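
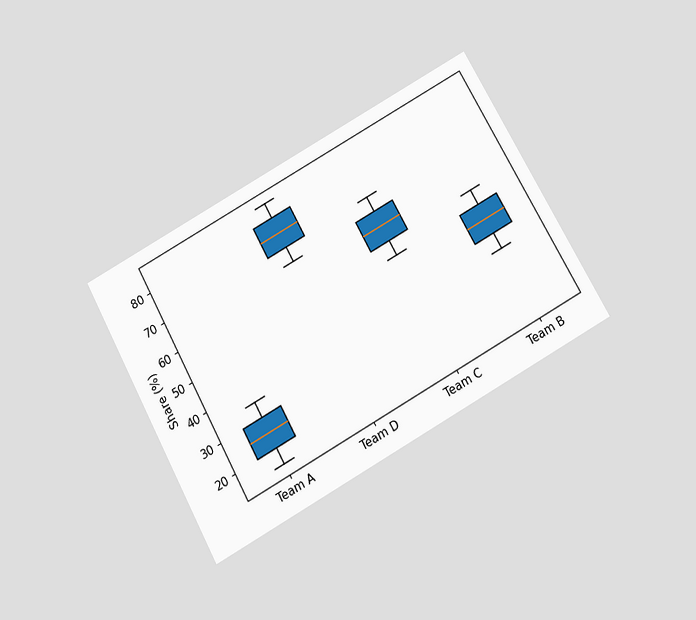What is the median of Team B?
The chart is tilted about 29° counter-clockwise and viewed slightly from below. The median line in the Team B box sits at 45%.

45%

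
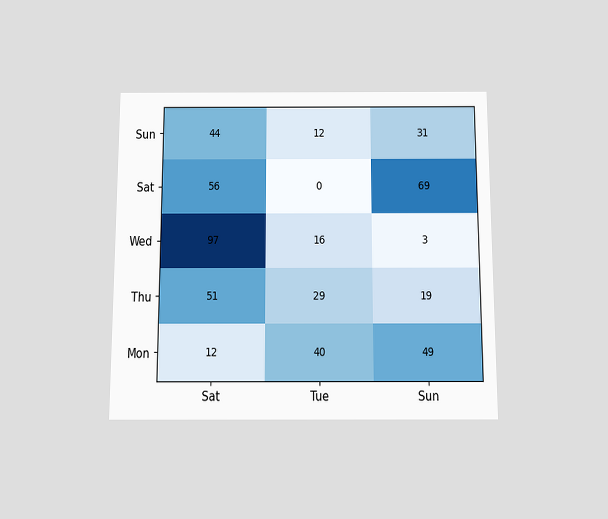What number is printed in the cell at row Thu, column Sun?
19

The chart is viewed slightly from below. The (Thu, Sun) cell reads 19.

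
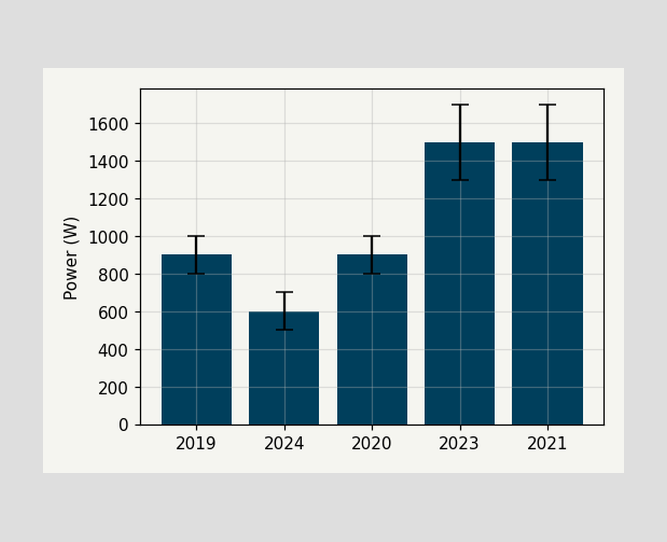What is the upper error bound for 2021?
1700W

The 2021 bar's upper whisker reaches 1700W.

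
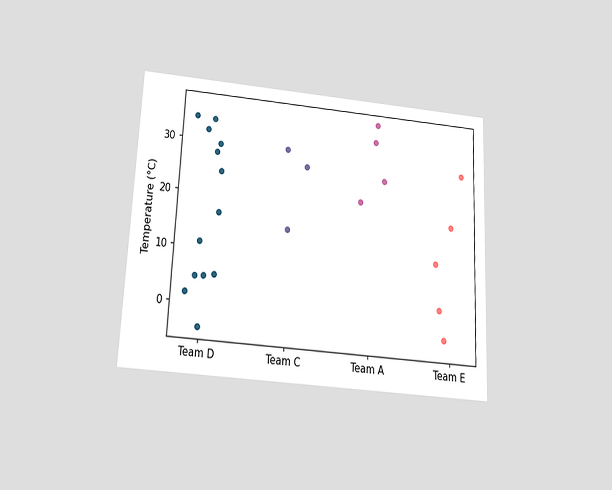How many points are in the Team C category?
The chart is tilted about 3° clockwise and viewed slightly from below. Counting the markers in the Team C column gives 3.

3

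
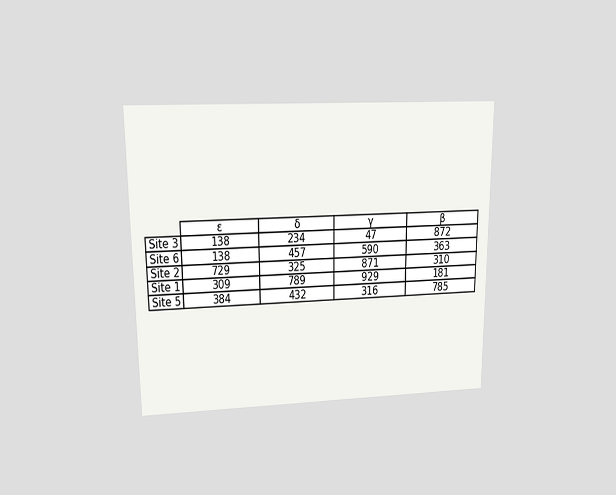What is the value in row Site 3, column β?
The chart is viewed at a slight angle. The (Site 3, β) cell reads 872.

872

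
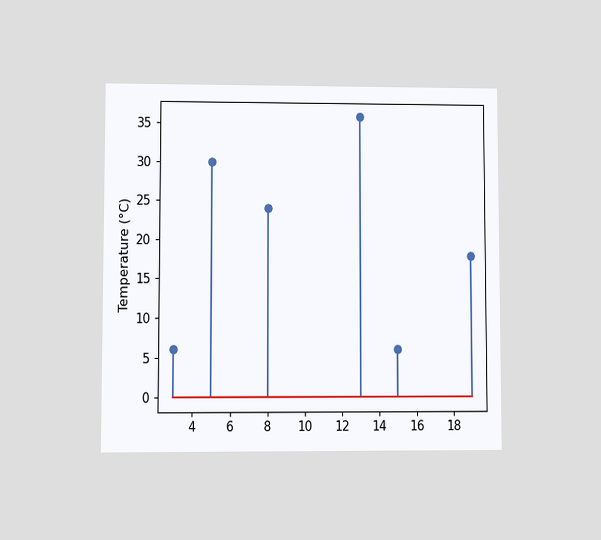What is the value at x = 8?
The chart is viewed at a slight angle. The stem at x=8 reaches 24°C.

24°C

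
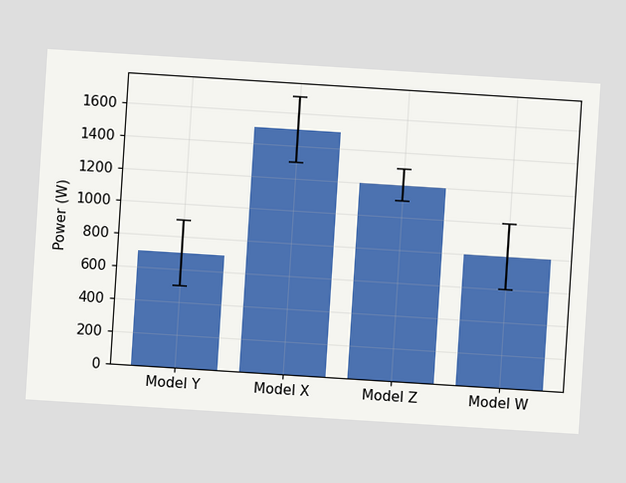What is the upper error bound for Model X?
1700W

The chart is tilted about 4° clockwise. The Model X bar's upper whisker reaches 1700W.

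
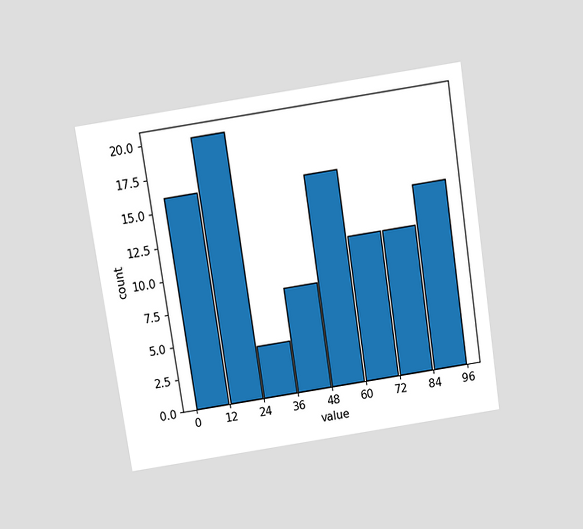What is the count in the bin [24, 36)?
The chart is tilted about 9° counter-clockwise and viewed slightly from above. The [24, 36) bin has height 4.

4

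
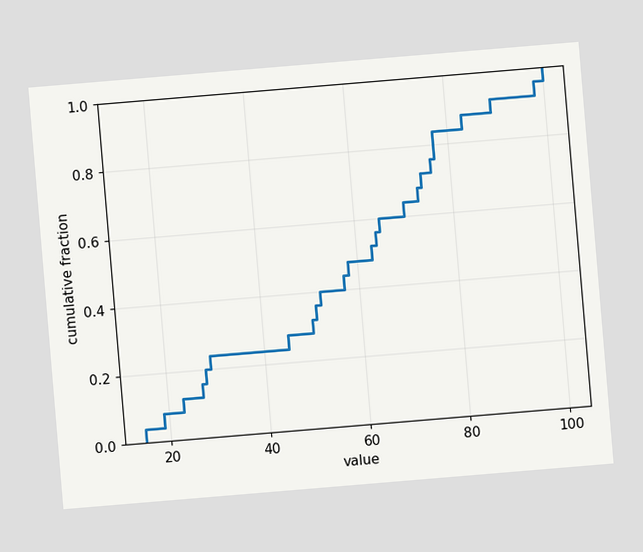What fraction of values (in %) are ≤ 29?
24%

The chart is tilted about 5° counter-clockwise. At x=29 the ECDF step is at 24%.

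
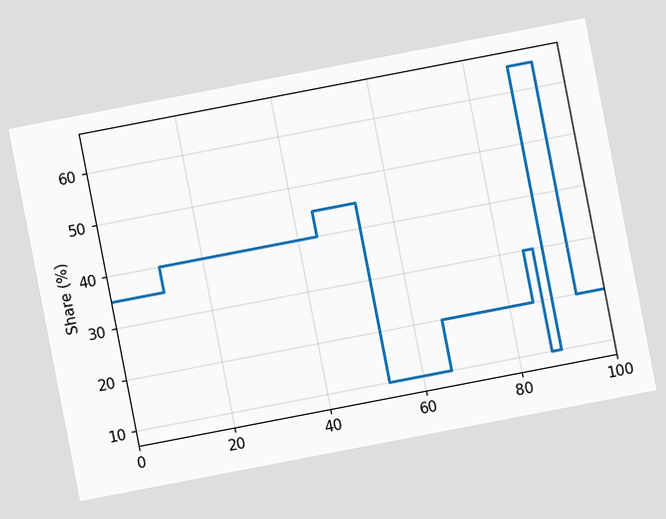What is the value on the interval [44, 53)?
45%

The chart is tilted about 11° counter-clockwise. On [44, 53) the step sits at 45%.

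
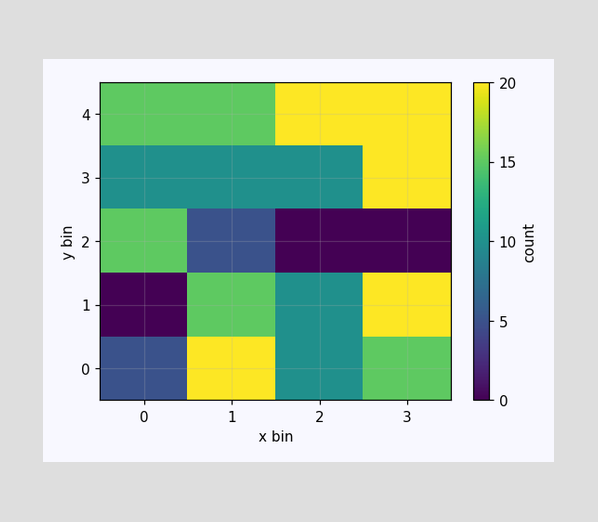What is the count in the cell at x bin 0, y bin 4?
Matching the cell (0, 4) against the colorbar gives 15.

15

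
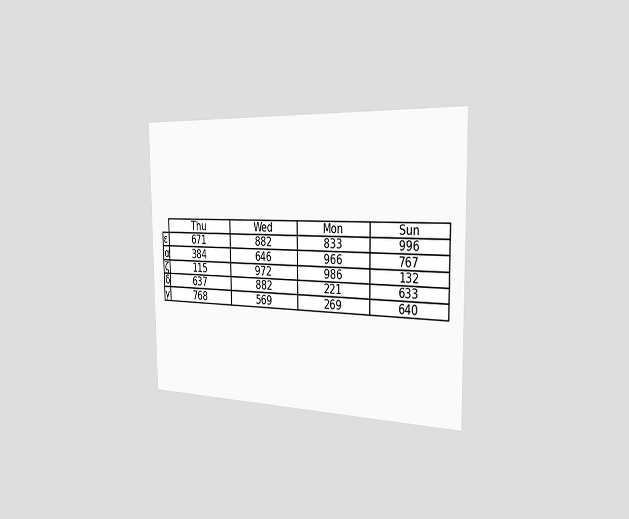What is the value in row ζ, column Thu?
The chart is viewed slightly from the right. The (ζ, Thu) cell reads 115.

115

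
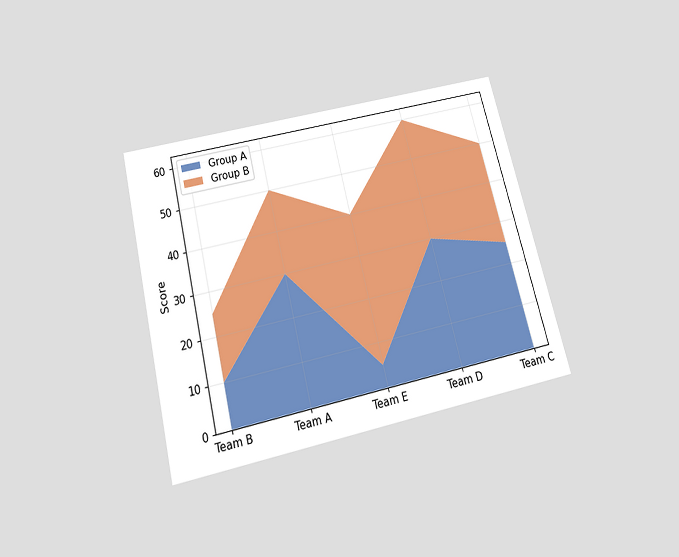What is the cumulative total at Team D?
The chart is tilted about 14° counter-clockwise and viewed slightly from below. The stacked total at Team D reaches 60.

60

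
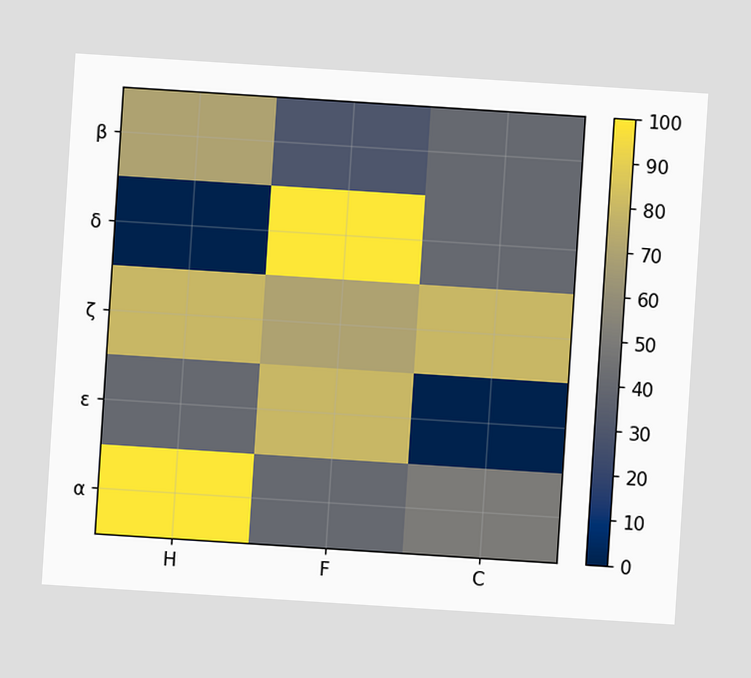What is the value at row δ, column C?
The chart is tilted about 4° clockwise. Matching cell (δ, C) against the colorbar gives 40.

40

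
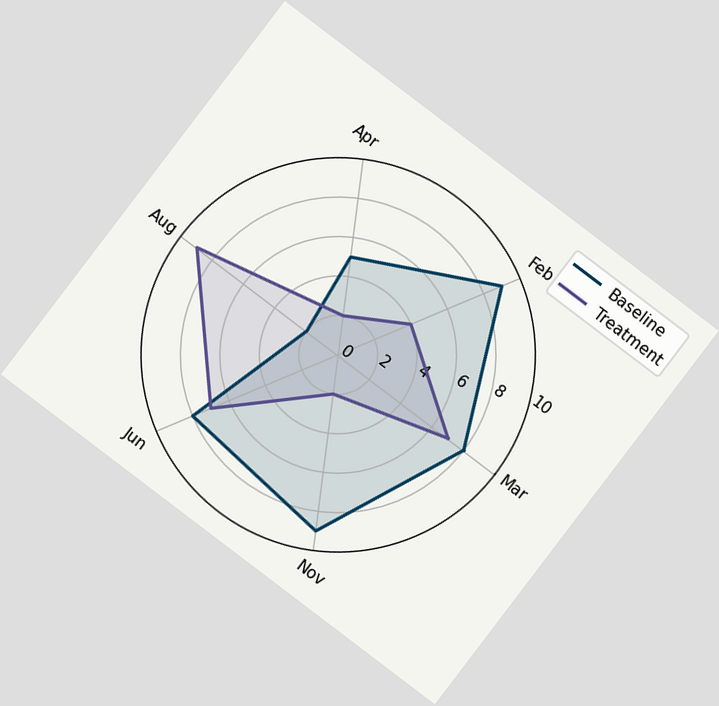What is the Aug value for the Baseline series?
2

The chart is tilted about 37° clockwise. On the Aug axis, Baseline reaches 2.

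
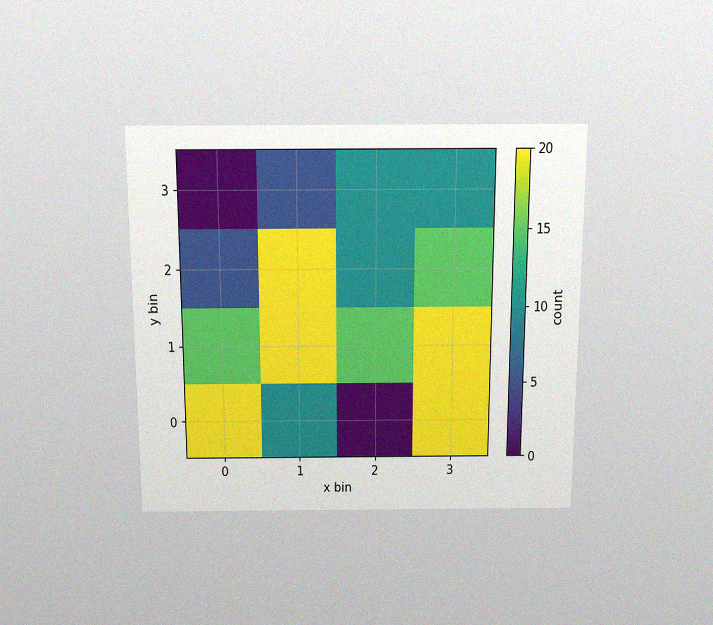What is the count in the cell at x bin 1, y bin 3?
5

The chart is viewed slightly from above, with some photo noise. Matching the cell (1, 3) against the colorbar gives 5.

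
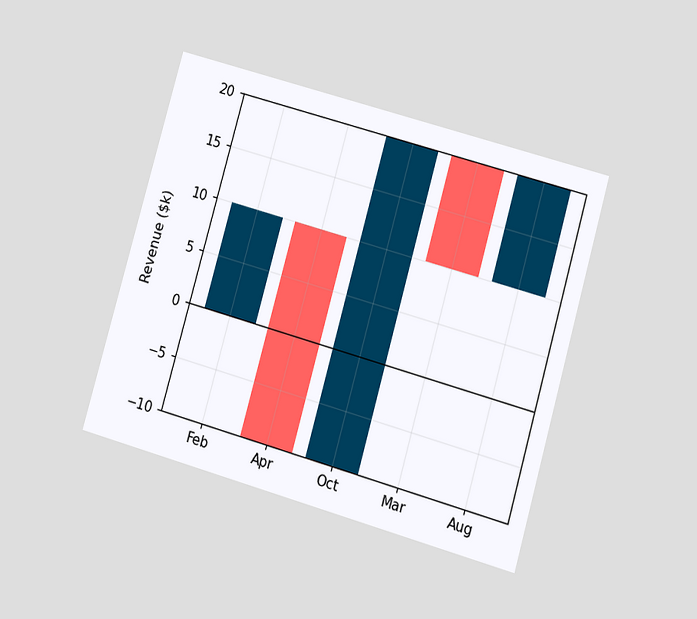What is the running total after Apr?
The chart is tilted about 16° clockwise and viewed at a slight angle. After Apr the running total reaches $-10k.

$-10k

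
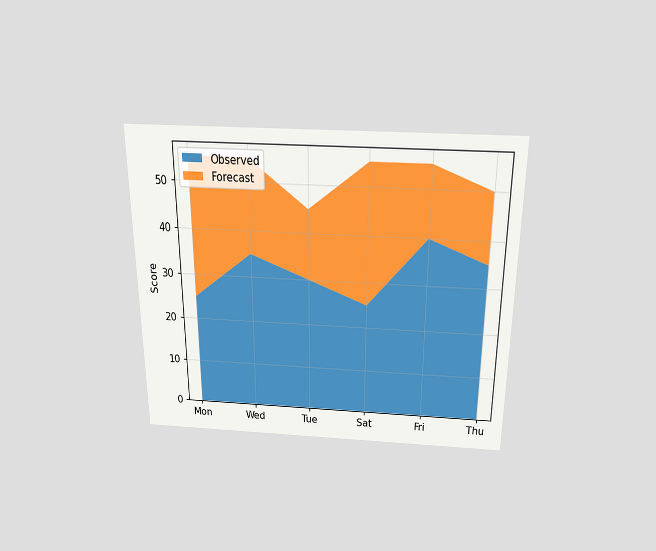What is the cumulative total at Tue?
45

The chart is viewed slightly from above. The stacked total at Tue reaches 45.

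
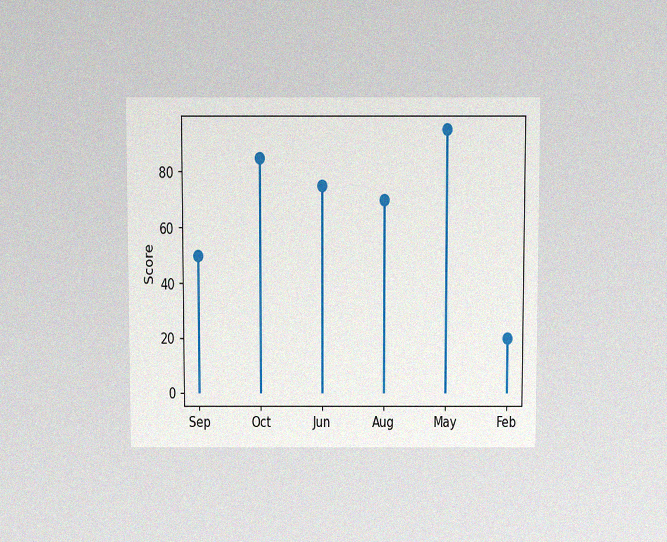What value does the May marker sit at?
The chart is viewed slightly from above, with some photo noise. The May marker sits at 95.

95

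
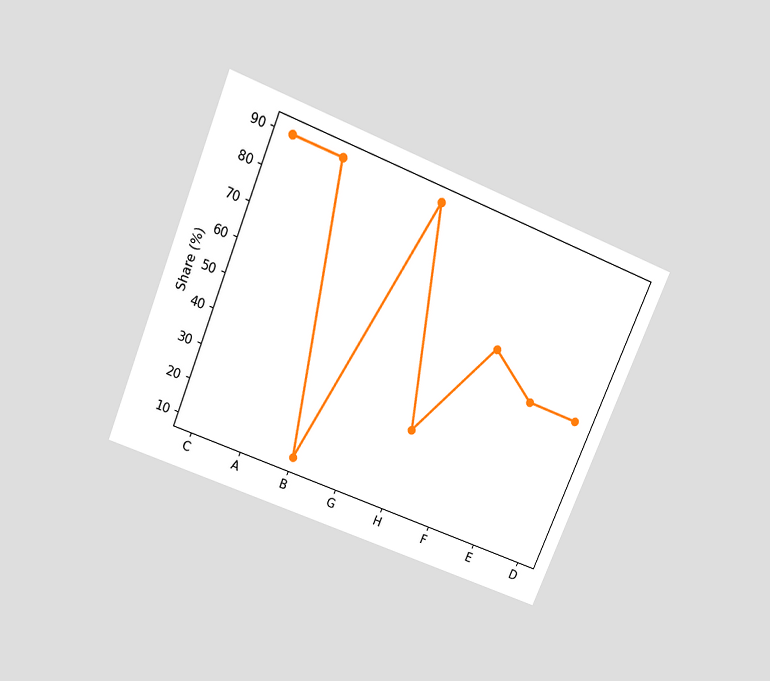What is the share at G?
The chart is tilted about 22° clockwise and viewed slightly from above. At G, the line is at 90%.

90%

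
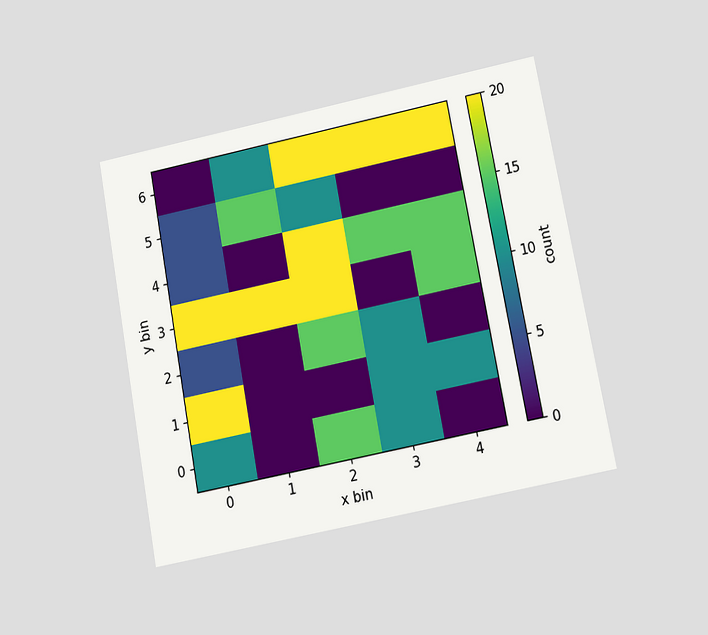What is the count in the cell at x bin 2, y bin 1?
0

The chart is tilted about 11° counter-clockwise and viewed at a slight angle. Matching the cell (2, 1) against the colorbar gives 0.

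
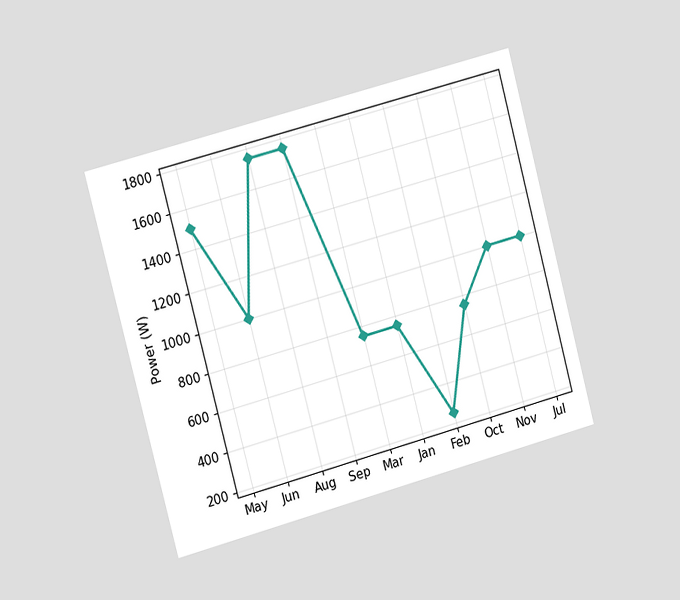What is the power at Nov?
1000W

The chart is tilted about 15° counter-clockwise and viewed slightly from the left. At Nov, the line is at 1000W.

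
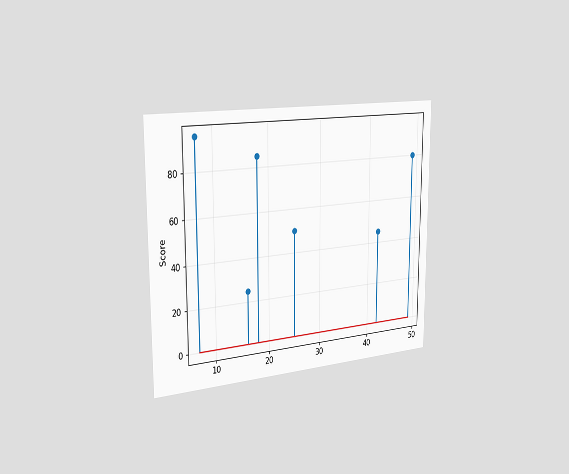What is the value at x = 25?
The chart is viewed slightly from the left. The stem at x=25 reaches 50.

50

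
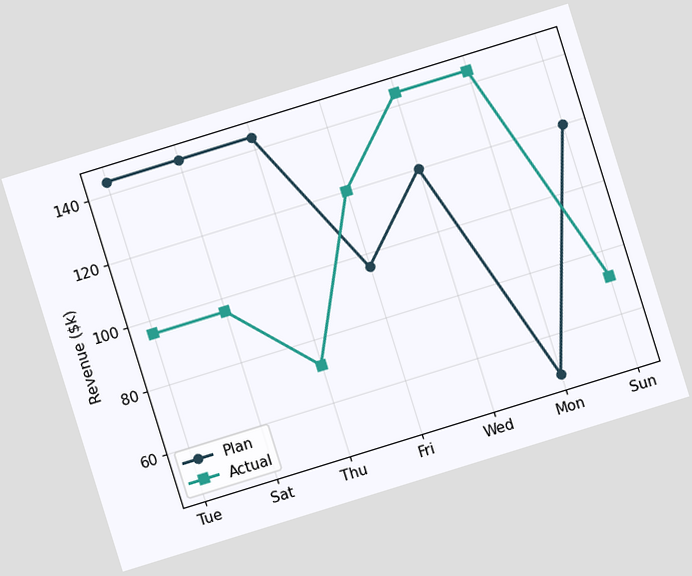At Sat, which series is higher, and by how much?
The chart is tilted about 17° counter-clockwise. At Sat, Plan sits above the other line by $48k.

Plan, by $48k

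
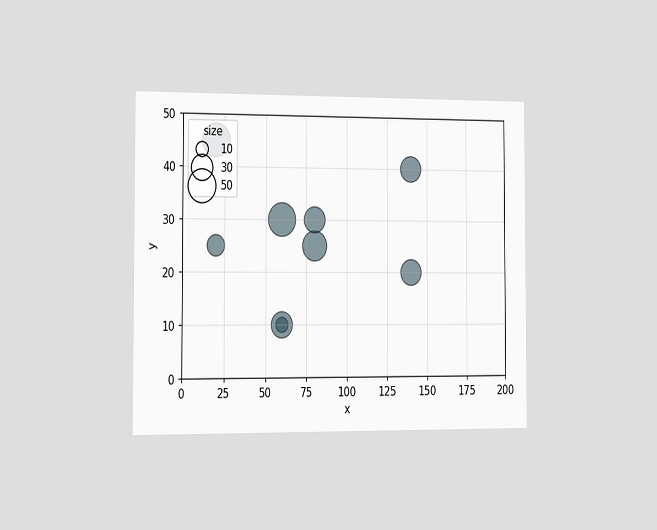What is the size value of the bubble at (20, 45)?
The chart is viewed slightly from the left. Matching the bubble at (20, 45) against the size legend gives 50.

50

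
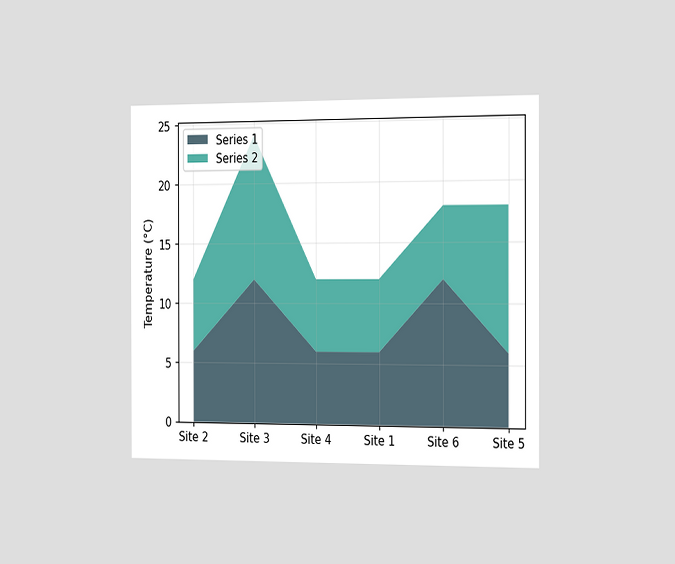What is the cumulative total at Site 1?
12°C

The chart is viewed slightly from the right. The stacked total at Site 1 reaches 12°C.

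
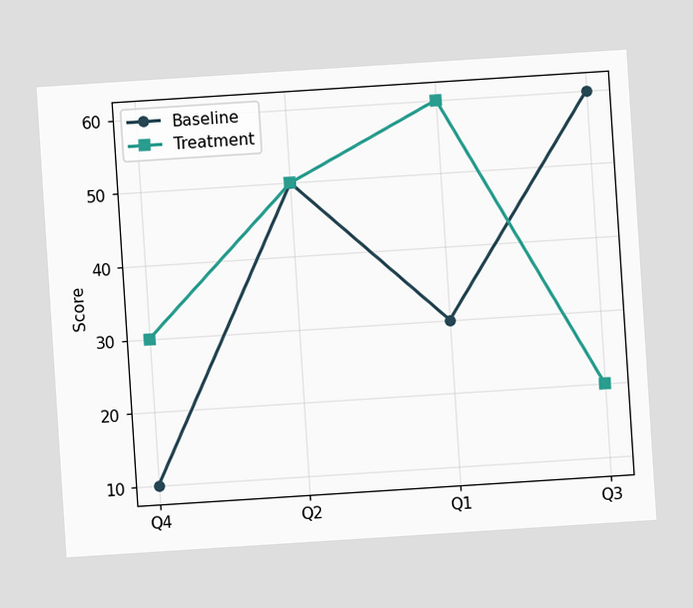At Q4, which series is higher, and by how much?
Treatment, by 20

The chart is tilted about 4° counter-clockwise. At Q4, Treatment sits above the other line by 20.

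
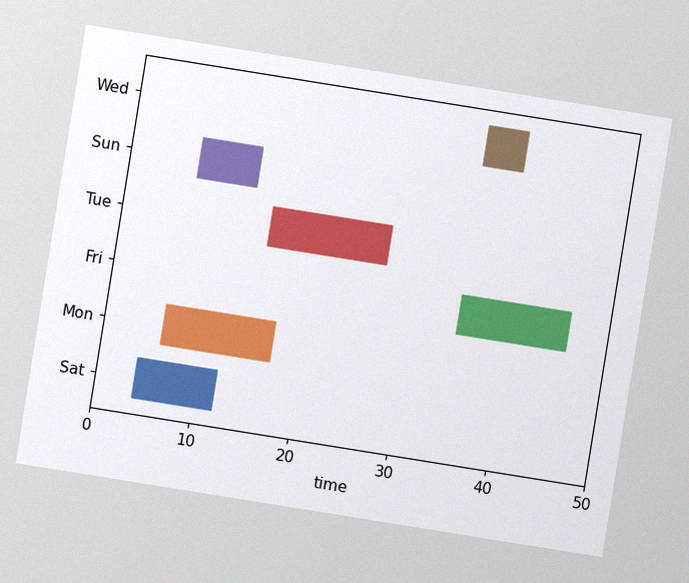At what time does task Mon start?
The chart is tilted about 9° clockwise, with some photo noise. The Mon bar begins at t=6.

6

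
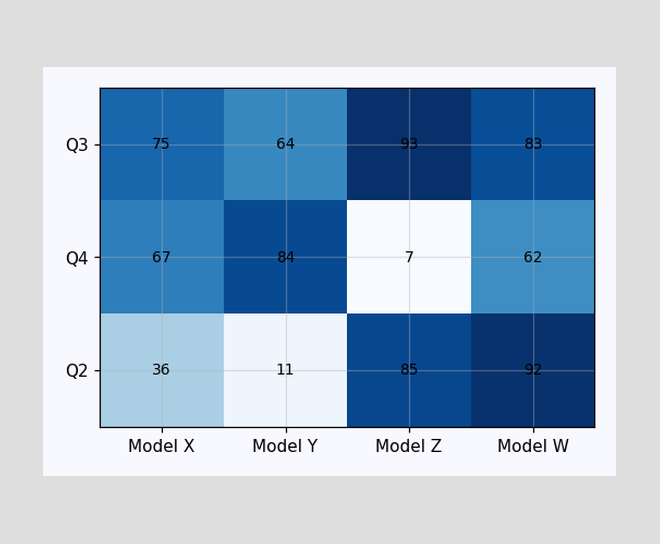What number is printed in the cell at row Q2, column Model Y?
11

The (Q2, Model Y) cell reads 11.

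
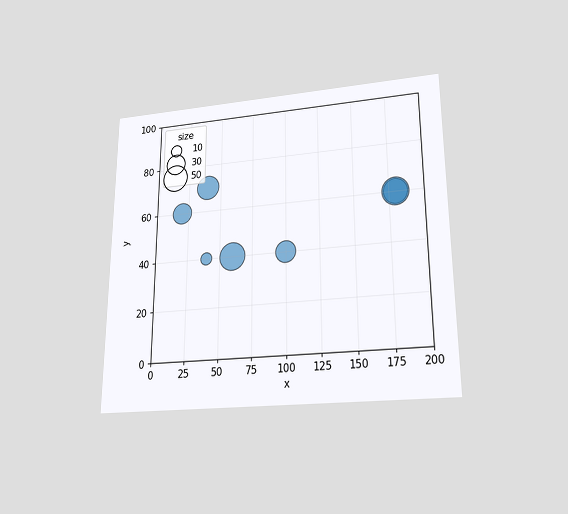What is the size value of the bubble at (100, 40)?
30

The chart is viewed slightly from below. Matching the bubble at (100, 40) against the size legend gives 30.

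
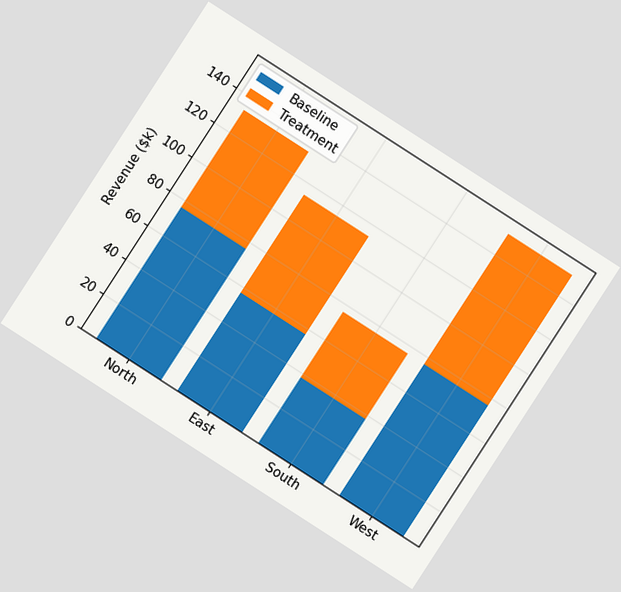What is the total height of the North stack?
The chart is tilted about 33° clockwise. The North stack's top reaches $133k on the y-axis.

$133k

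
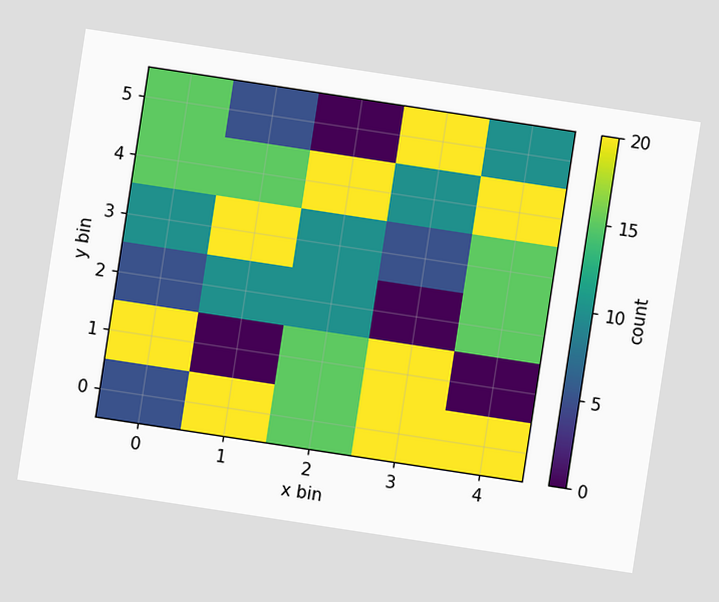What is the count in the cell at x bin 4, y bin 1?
The chart is tilted about 9° clockwise. Matching the cell (4, 1) against the colorbar gives 0.

0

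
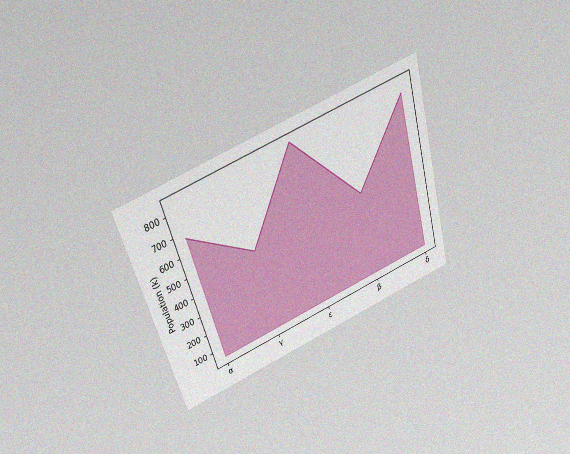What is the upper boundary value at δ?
798k

The chart is tilted about 16° counter-clockwise and viewed slightly from above, with some photo noise. At δ the upper boundary is at 798k.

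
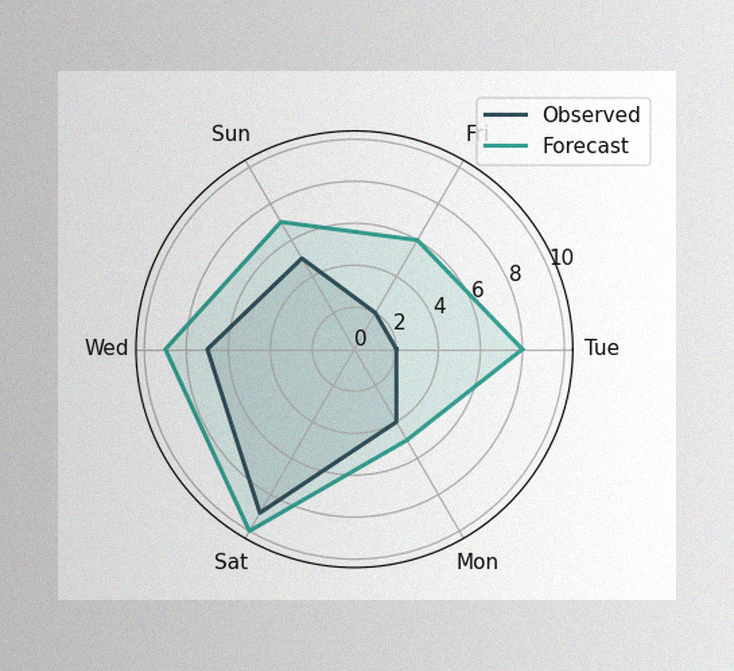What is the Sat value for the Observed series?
The image has some photo noise and uneven lighting. On the Sat axis, Observed reaches 9.

9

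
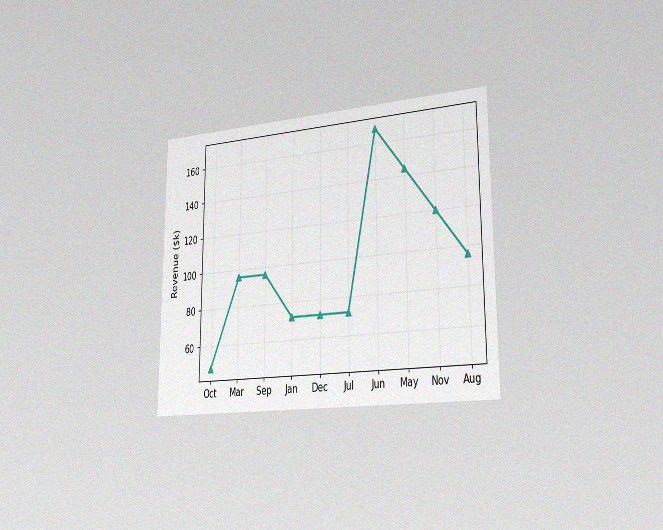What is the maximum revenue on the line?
The chart is viewed slightly from the right, with some photo noise. The highest point is at Jun, and reading across to the y-axis gives $168k.

$168k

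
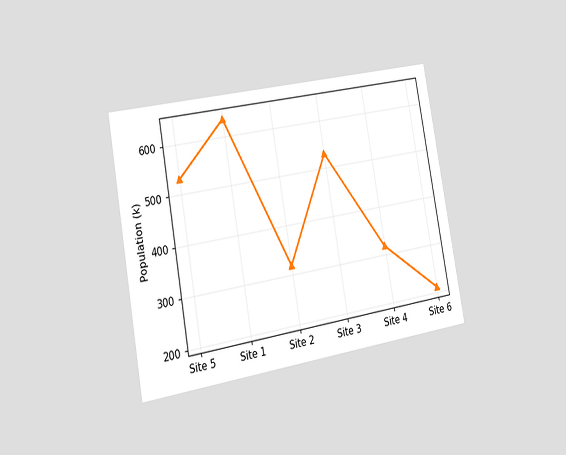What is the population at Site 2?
The chart is tilted about 10° counter-clockwise and viewed slightly from the left. At Site 2, the line is at 318k.

318k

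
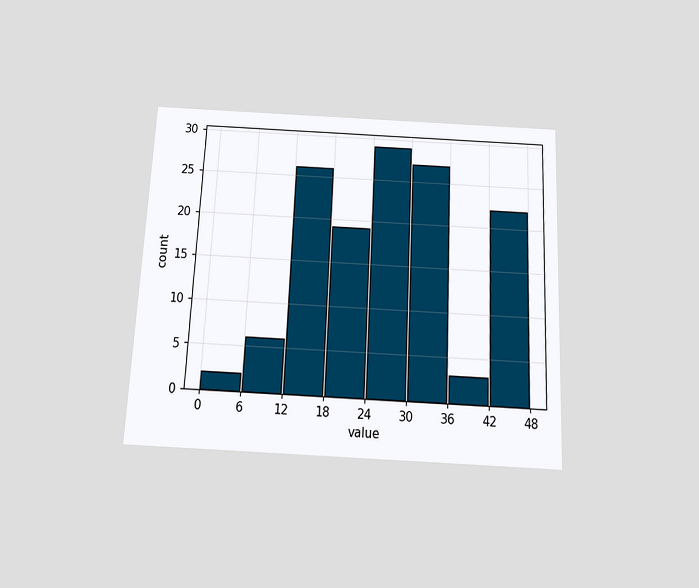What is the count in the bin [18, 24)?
19

The chart is tilted about 3° clockwise and viewed slightly from below. The [18, 24) bin has height 19.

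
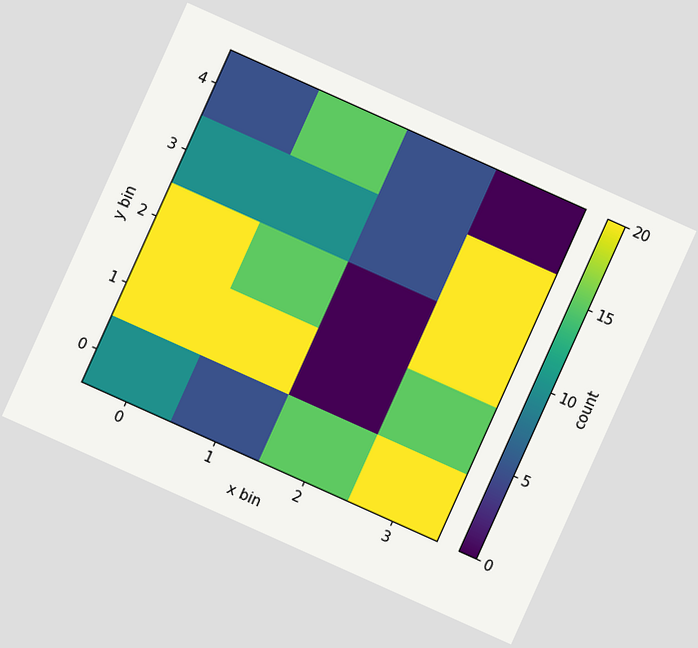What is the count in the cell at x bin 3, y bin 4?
The chart is tilted about 24° clockwise. Matching the cell (3, 4) against the colorbar gives 0.

0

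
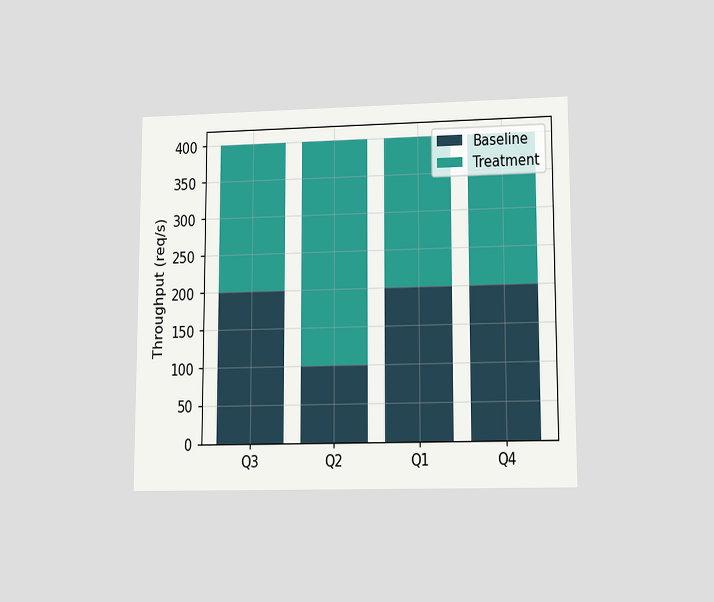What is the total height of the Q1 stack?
400req/s

The chart is viewed at a slight angle. The Q1 stack's top reaches 400req/s on the y-axis.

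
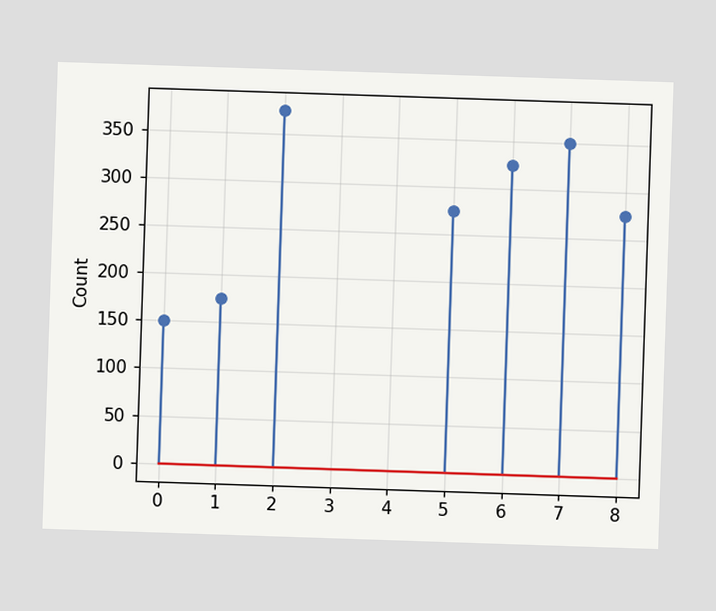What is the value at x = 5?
275

The stem at x=5 reaches 275.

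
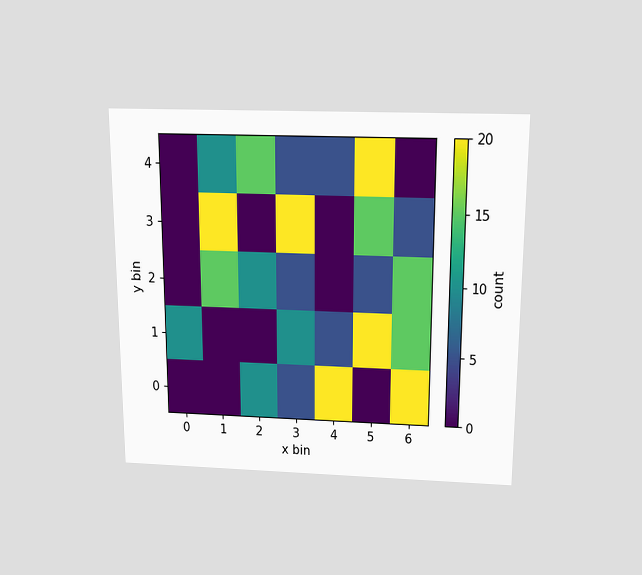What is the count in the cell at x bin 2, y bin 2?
The chart is viewed slightly from above. Matching the cell (2, 2) against the colorbar gives 10.

10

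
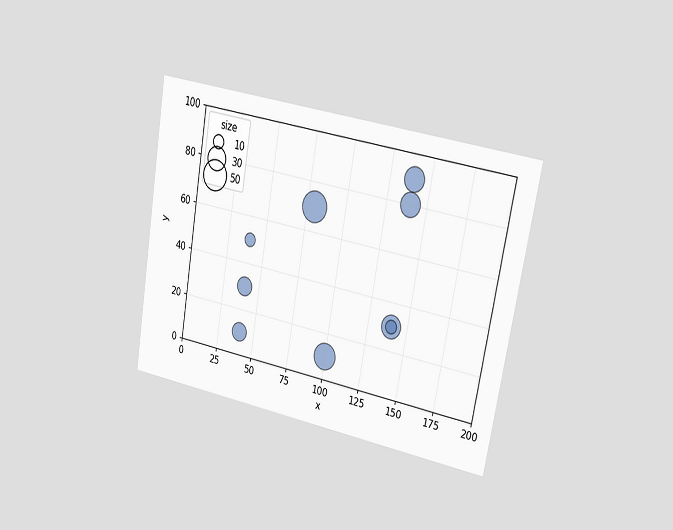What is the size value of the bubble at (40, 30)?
The chart is tilted about 10° clockwise and viewed slightly from the right. Matching the bubble at (40, 30) against the size legend gives 20.

20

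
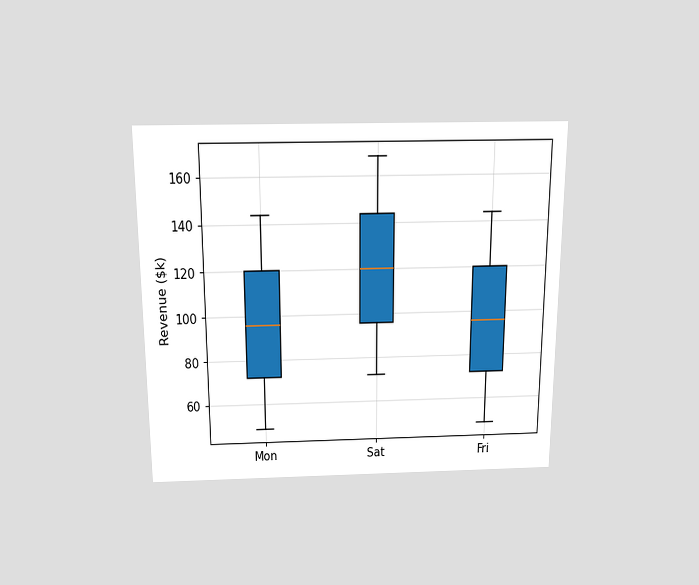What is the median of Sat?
$120k

The chart is viewed slightly from above. The median line in the Sat box sits at $120k.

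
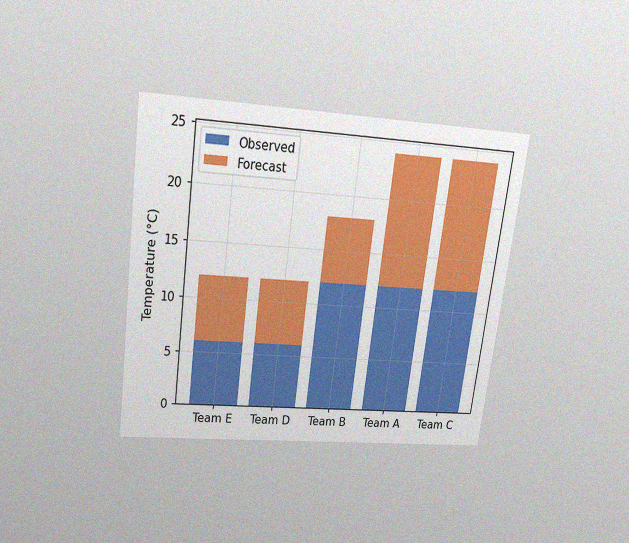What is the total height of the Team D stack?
The chart is tilted about 7° clockwise and viewed slightly from above, with some photo noise. The Team D stack's top reaches 12°C on the y-axis.

12°C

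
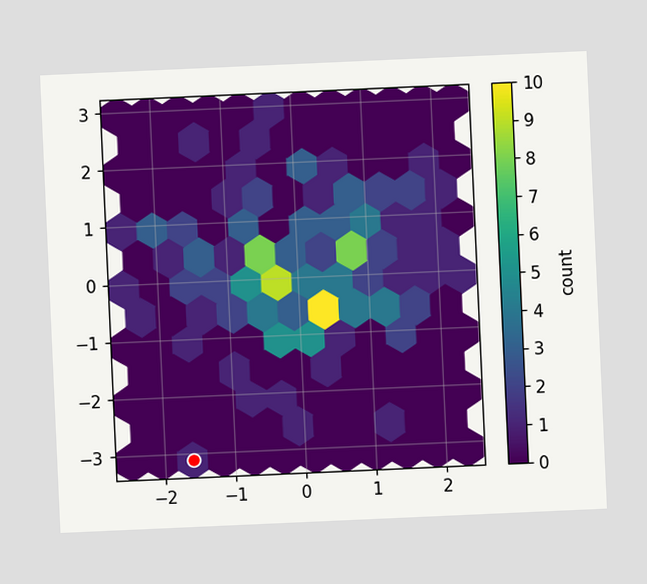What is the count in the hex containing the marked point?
1

The chart is tilted about 3° counter-clockwise. The marked hex reads 1 on the colorbar.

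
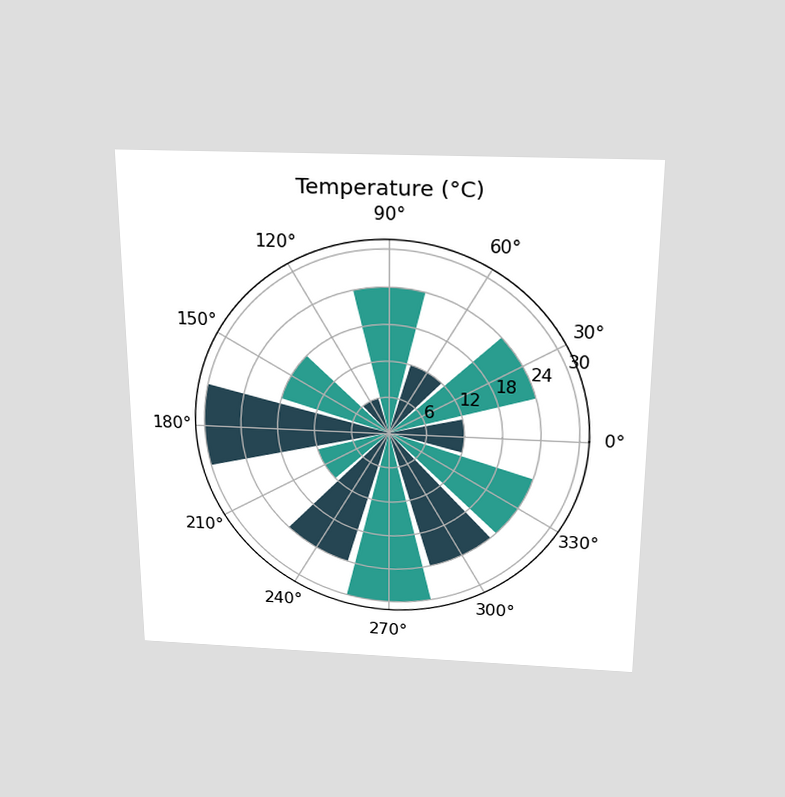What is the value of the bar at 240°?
24°C

The chart is viewed slightly from above. The bar at 240° reaches 24°C on the radial axis.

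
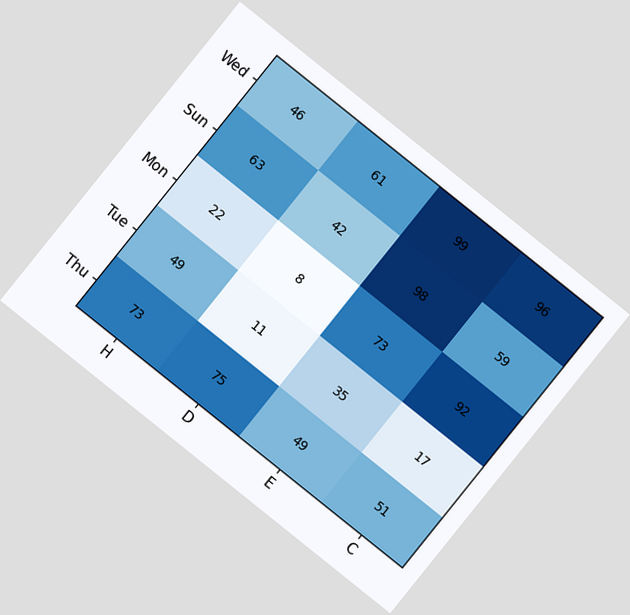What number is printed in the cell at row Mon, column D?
8

The chart is tilted about 39° clockwise. The (Mon, D) cell reads 8.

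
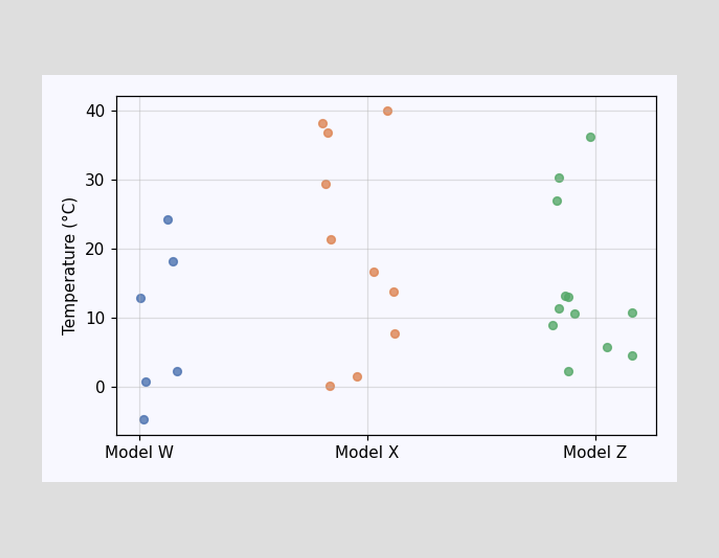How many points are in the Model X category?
10

Counting the markers in the Model X column gives 10.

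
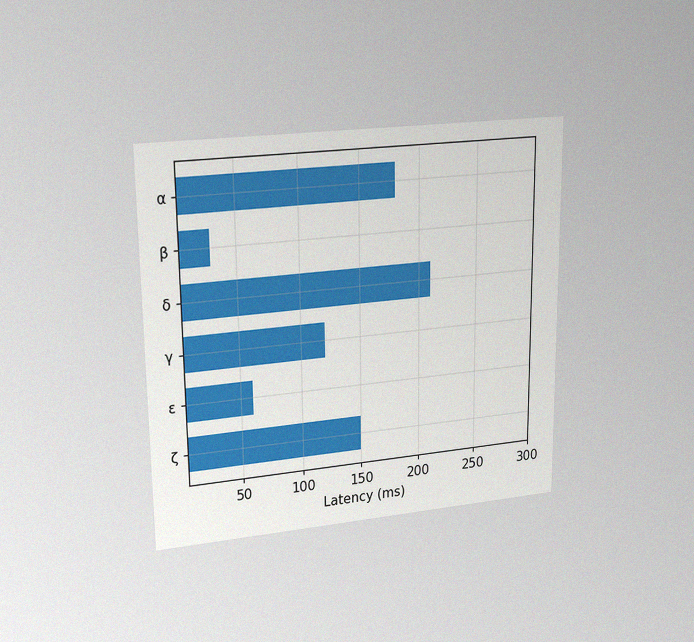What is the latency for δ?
The chart is viewed at a slight angle, with some photo noise. Reading along the chart's x-axis, the δ bar reaches 210ms.

210ms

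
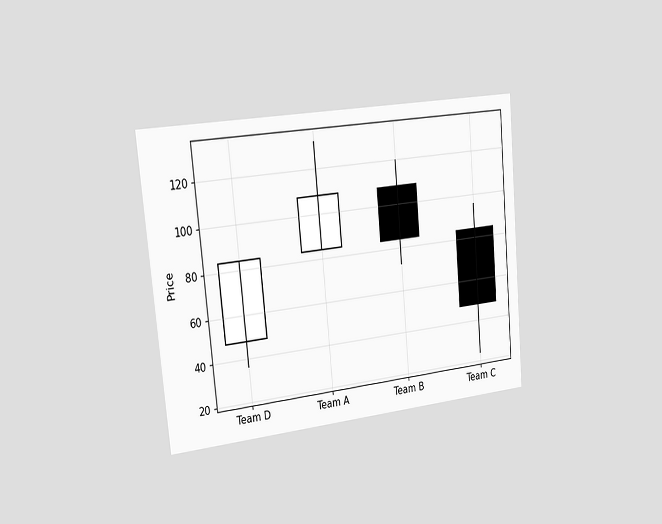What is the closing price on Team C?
The chart is tilted about 5° counter-clockwise and viewed slightly from the left. The Team C candle closes at 48.

48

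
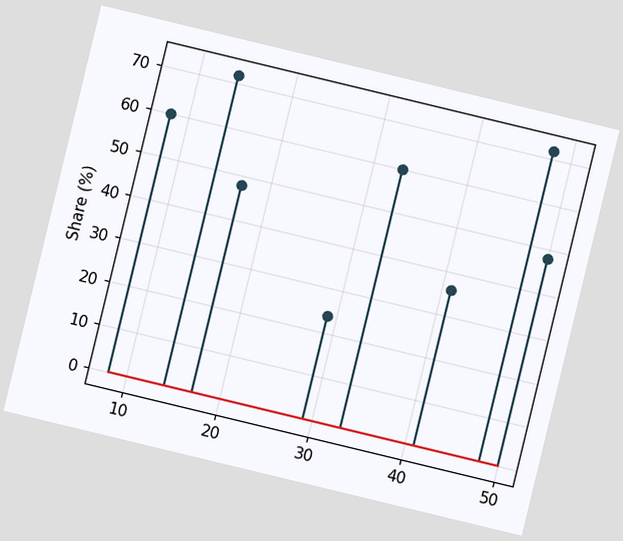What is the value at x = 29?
24%

The chart is tilted about 14° clockwise. The stem at x=29 reaches 24%.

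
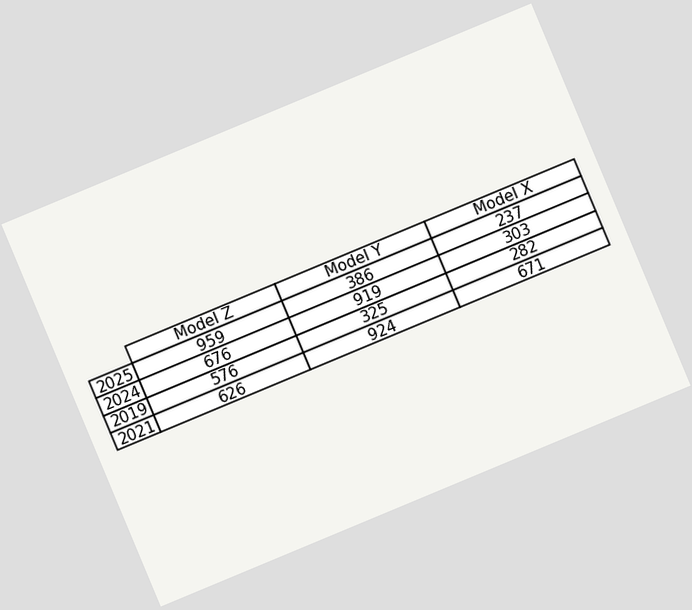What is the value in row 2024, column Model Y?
919

The chart is tilted about 23° counter-clockwise. The (2024, Model Y) cell reads 919.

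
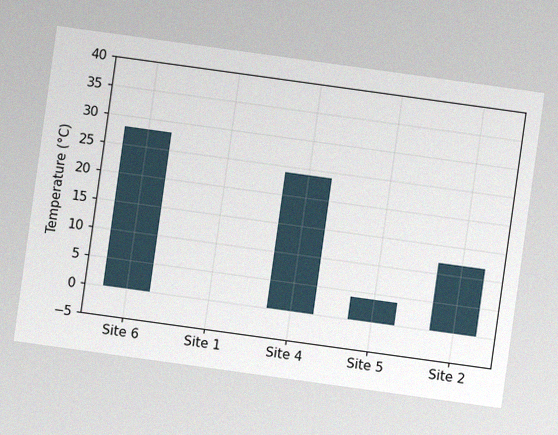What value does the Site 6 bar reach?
The chart is tilted about 8° clockwise, with some photo noise. Reading along the chart's y-axis, the Site 6 bar reaches 28°C.

28°C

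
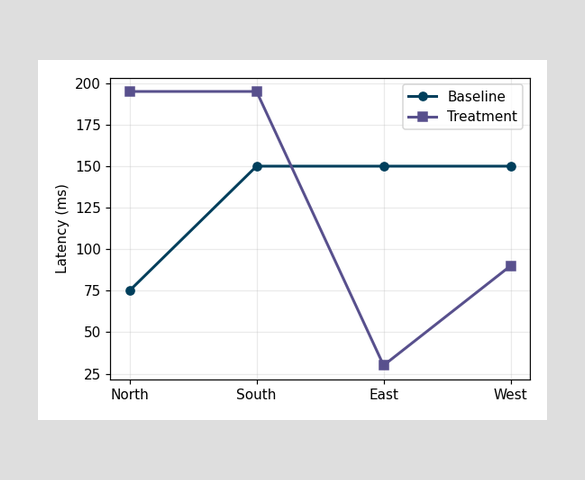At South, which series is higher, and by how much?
At South, Treatment sits above the other line by 45ms.

Treatment, by 45ms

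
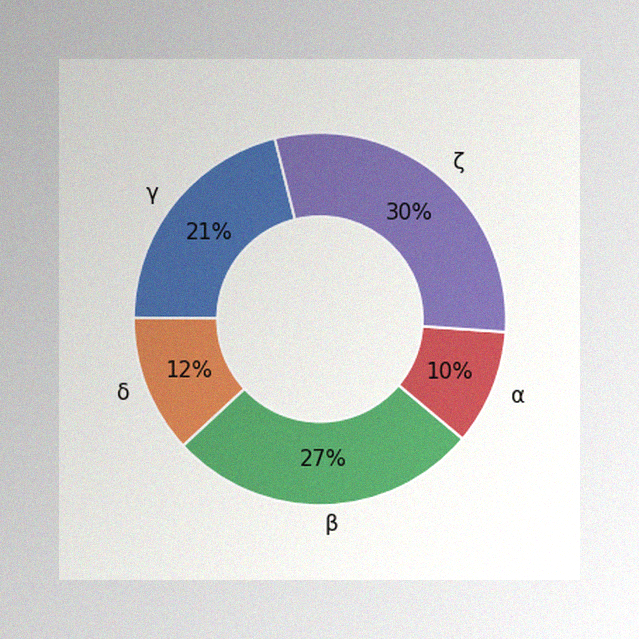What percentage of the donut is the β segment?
27%

The image has some photo noise and uneven lighting. The β segment takes up 27% of the ring.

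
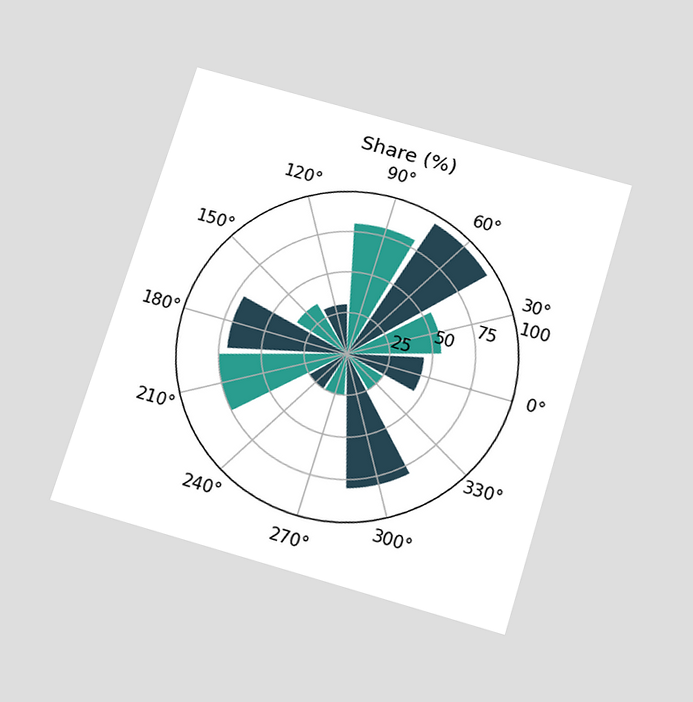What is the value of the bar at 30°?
55%

The chart is tilted about 17° clockwise and viewed slightly from below. The bar at 30° reaches 55% on the radial axis.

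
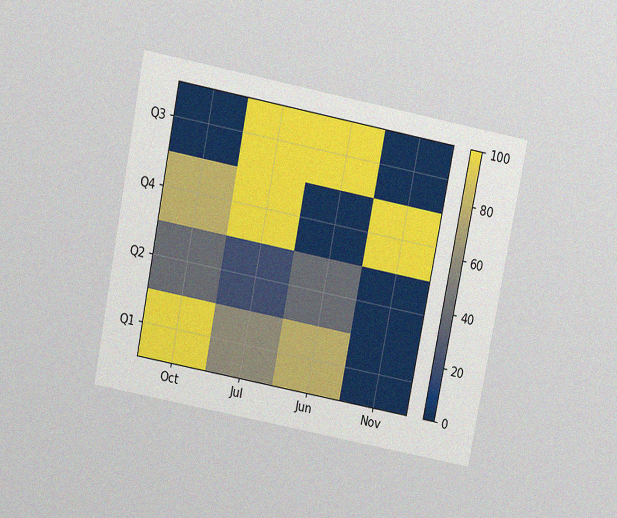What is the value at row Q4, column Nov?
The chart is tilted about 11° clockwise and viewed slightly from above, with some photo noise. Matching cell (Q4, Nov) against the colorbar gives 100.

100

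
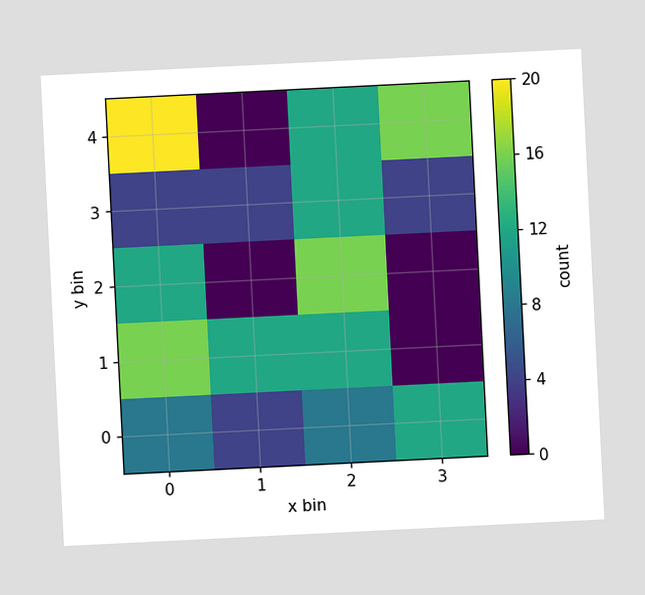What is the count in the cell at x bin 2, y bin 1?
The chart is tilted about 3° counter-clockwise. Matching the cell (2, 1) against the colorbar gives 12.

12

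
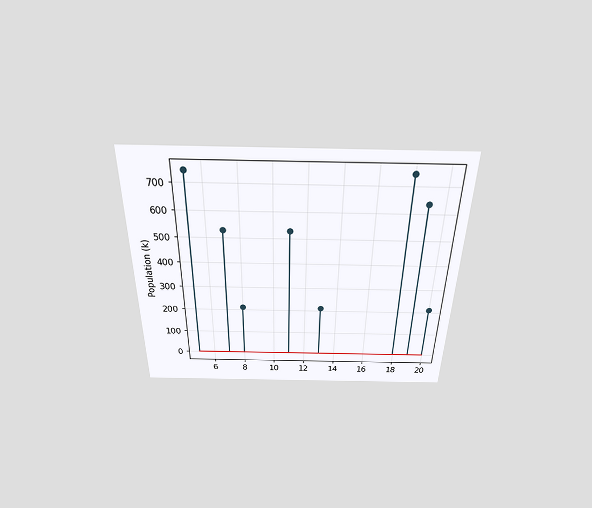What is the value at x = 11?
530k

The chart is viewed slightly from above. The stem at x=11 reaches 530k.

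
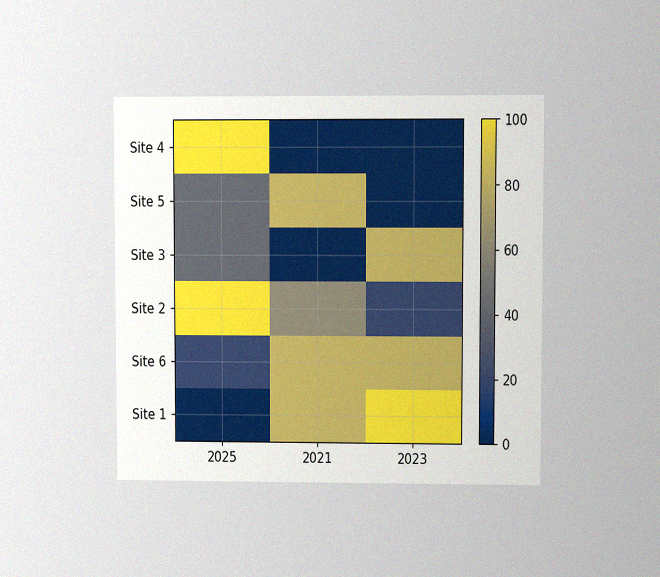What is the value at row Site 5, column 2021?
80

The chart is viewed at a slight angle, with some photo noise. Matching cell (Site 5, 2021) against the colorbar gives 80.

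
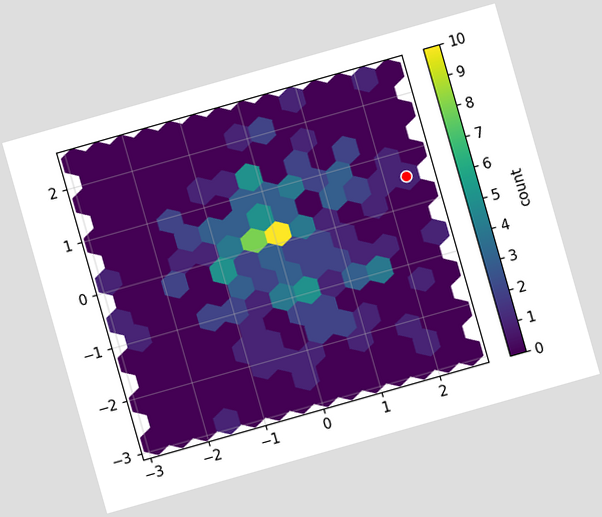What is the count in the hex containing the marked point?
The chart is tilted about 16° counter-clockwise. The marked hex reads 1 on the colorbar.

1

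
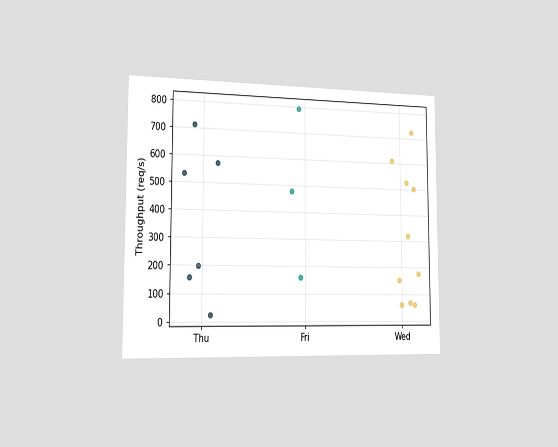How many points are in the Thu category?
6

The chart is viewed slightly from the left. Counting the markers in the Thu column gives 6.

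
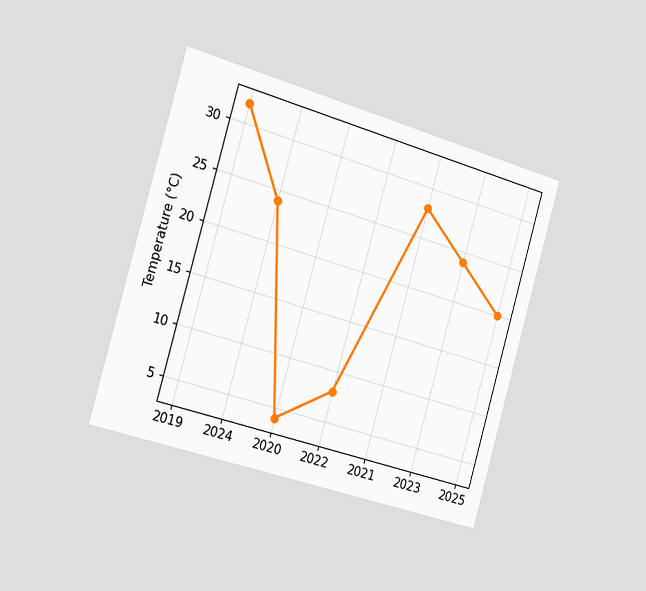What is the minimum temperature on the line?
The chart is tilted about 16° clockwise and viewed slightly from the left. The lowest point is at 2020, and reading across to the y-axis gives 4°C.

4°C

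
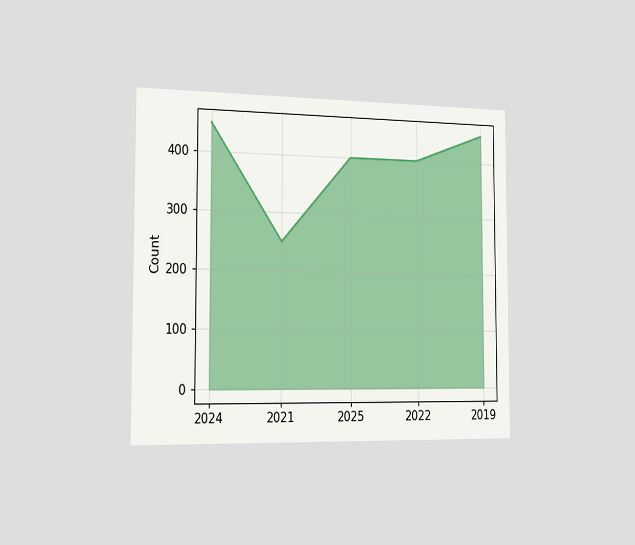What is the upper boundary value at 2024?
450

The chart is viewed slightly from the left. At 2024 the upper boundary is at 450.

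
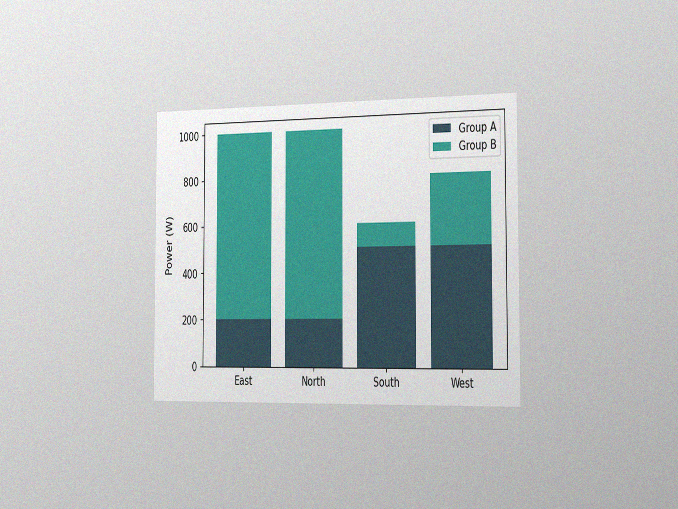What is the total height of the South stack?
The chart is viewed slightly from the right, with some photo noise. The South stack's top reaches 600W on the y-axis.

600W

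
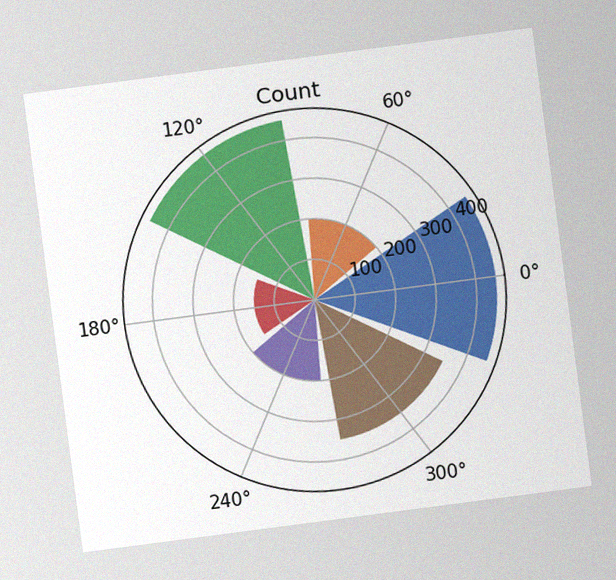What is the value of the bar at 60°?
The chart is tilted about 7° counter-clockwise, with some photo noise. The bar at 60° reaches 200 on the radial axis.

200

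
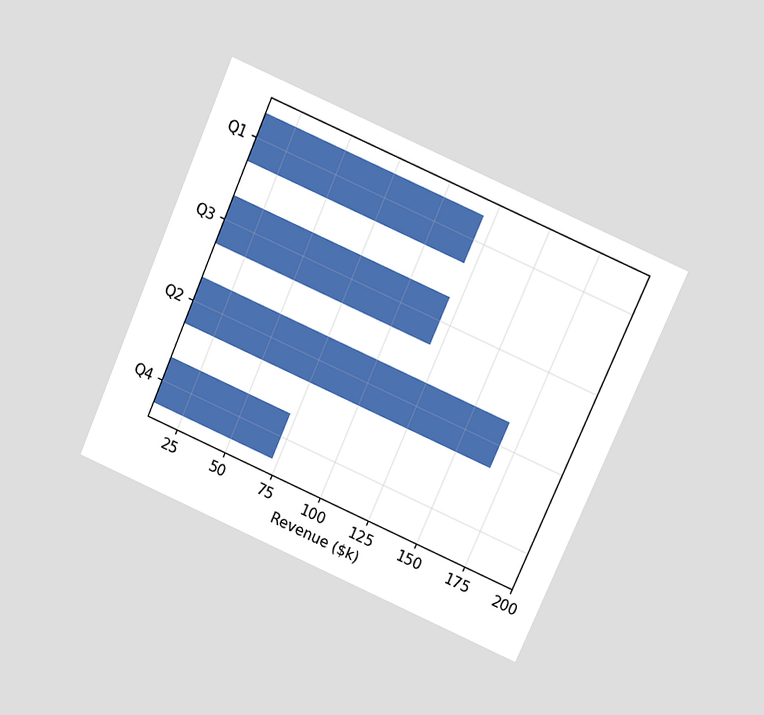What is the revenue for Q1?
The chart is tilted about 24° clockwise and viewed slightly from above. Reading along the chart's x-axis, the Q1 bar reaches $120k.

$120k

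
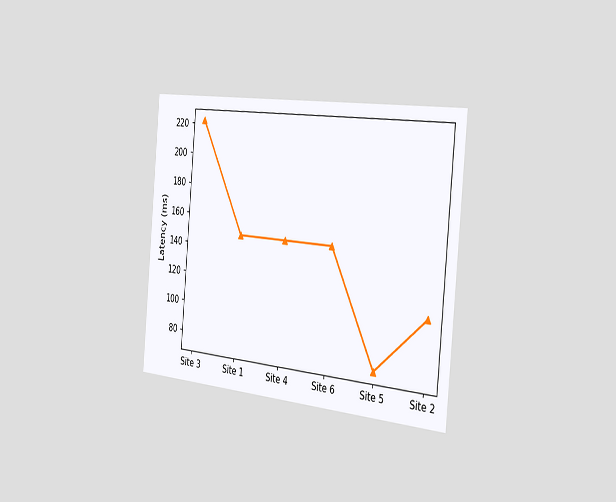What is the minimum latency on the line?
74ms

The chart is tilted about 5° clockwise and viewed slightly from the right. The lowest point is at Site 5, and reading across to the y-axis gives 74ms.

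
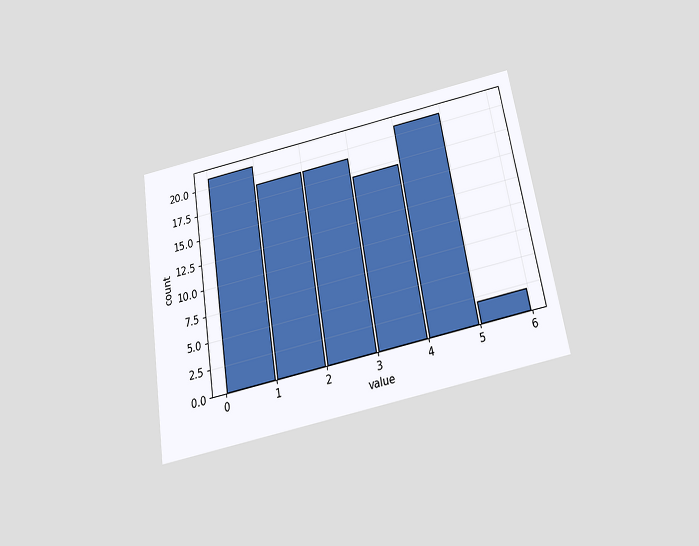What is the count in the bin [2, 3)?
The chart is tilted about 9° counter-clockwise and viewed slightly from below. The [2, 3) bin has height 19.

19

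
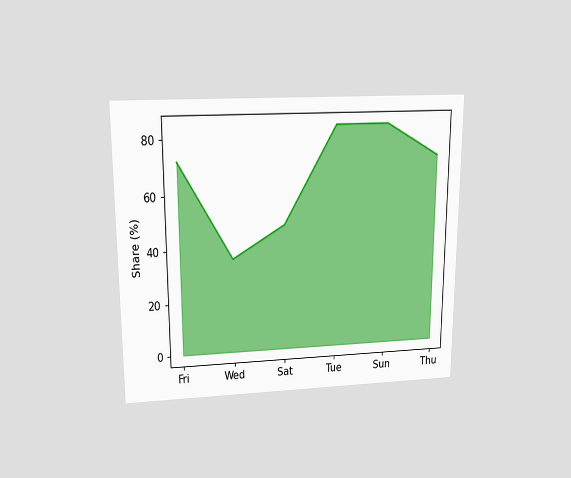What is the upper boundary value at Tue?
The chart is viewed slightly from above. At Tue the upper boundary is at 84%.

84%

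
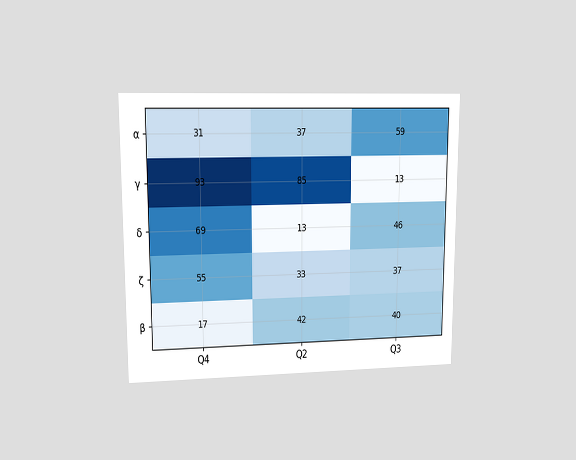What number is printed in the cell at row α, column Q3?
The chart is viewed at a slight angle. The (α, Q3) cell reads 59.

59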